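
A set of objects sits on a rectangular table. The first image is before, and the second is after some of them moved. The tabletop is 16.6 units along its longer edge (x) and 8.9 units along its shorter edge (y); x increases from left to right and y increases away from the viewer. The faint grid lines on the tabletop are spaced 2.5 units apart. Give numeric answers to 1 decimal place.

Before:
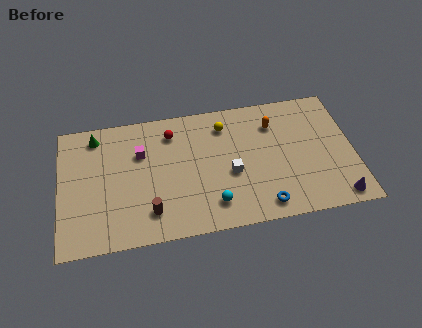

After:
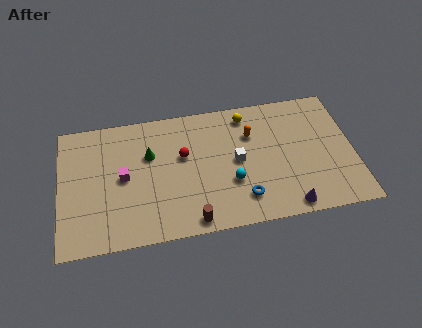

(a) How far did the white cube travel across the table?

0.9

From (9.6, 3.7) to (10.0, 4.5), the white cube covered √(0.4² + 0.8²) ≈ 0.9 units.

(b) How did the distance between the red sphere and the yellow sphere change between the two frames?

+1.3

Before: roughly 3.0 units apart; after: 4.3. That's 1.3 units further apart.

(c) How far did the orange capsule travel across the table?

1.4

The orange capsule was near (12.2, 6.7) before and (10.9, 6.2) after, so it travelled √(1.3² + 0.5²) ≈ 1.4 units.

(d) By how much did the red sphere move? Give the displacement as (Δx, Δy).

(0.6, -1.7)

The red sphere started near (6.4, 7.1) and ended near (7.0, 5.4).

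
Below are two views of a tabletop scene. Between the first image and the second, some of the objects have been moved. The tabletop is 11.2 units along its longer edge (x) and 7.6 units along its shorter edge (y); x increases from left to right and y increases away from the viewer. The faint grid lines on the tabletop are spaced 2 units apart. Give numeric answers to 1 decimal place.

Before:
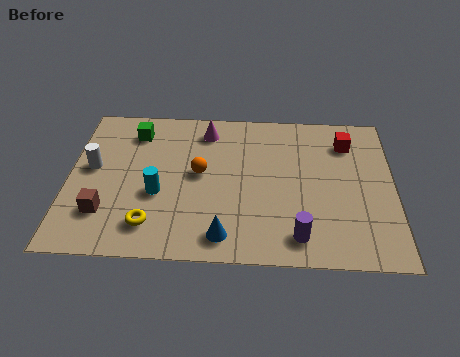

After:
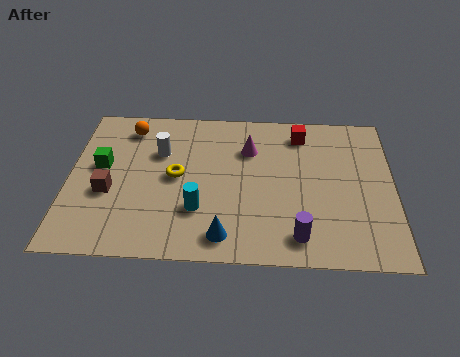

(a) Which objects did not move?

the purple cylinder and the blue cone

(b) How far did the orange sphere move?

3.3

The orange sphere moved from about (4.5, 4.1) to (2.0, 6.3), a distance of √(2.5² + 2.2²) ≈ 3.3.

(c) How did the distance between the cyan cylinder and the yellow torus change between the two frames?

+0.3

The distance was about 1.5 in the first image and 1.8 in the second, so they moved 0.3 units further apart.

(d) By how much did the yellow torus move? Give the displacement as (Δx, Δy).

(0.8, 2.4)

The yellow torus started near (2.9, 1.5) and ended near (3.7, 3.9).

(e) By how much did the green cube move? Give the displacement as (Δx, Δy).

(-1.1, -1.8)

The green cube was at about (2.2, 6.1) and moved to about (1.1, 4.3).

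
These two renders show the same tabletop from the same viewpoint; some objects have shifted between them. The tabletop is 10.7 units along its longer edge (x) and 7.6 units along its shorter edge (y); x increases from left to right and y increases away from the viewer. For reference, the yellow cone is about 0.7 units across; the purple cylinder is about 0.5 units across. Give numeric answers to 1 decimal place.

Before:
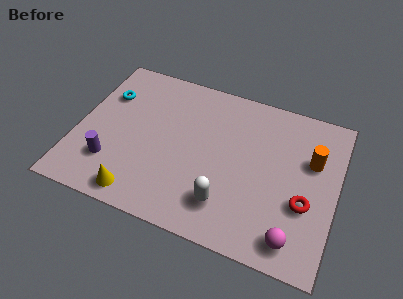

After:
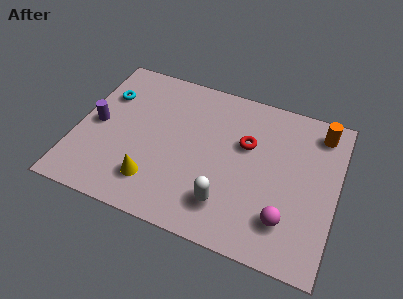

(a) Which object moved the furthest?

the red torus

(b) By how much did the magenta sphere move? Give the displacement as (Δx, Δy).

(-0.4, 0.7)

From the two frames, the magenta sphere sits at roughly (9.2, 1.1) before and (8.8, 1.8) after.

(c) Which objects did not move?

the cyan torus and the white capsule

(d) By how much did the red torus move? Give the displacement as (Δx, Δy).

(-2.6, 2.0)

From the two frames, the red torus sits at roughly (9.5, 2.8) before and (6.9, 4.8) after.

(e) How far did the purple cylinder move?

1.9

The purple cylinder was near (1.6, 2.0) before and (0.8, 3.7) after, so it travelled √(0.8² + 1.7²) ≈ 1.9 units.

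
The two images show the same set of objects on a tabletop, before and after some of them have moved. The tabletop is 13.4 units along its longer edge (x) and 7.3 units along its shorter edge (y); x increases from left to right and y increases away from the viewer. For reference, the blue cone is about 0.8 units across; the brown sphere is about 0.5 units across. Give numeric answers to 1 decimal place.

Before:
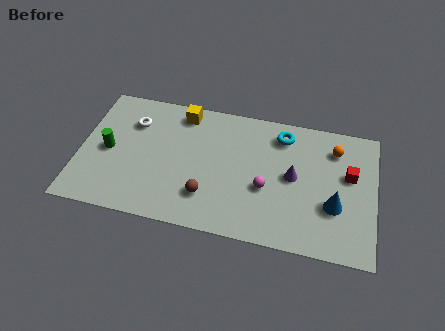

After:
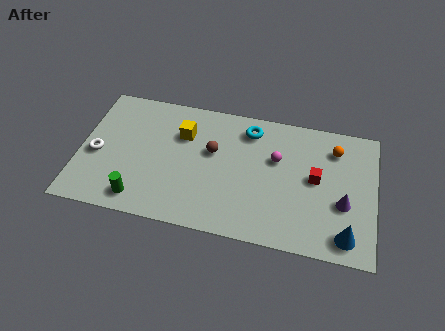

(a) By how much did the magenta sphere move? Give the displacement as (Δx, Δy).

(0.4, 1.7)

The magenta sphere was at about (8.5, 2.9) and moved to about (8.9, 4.6).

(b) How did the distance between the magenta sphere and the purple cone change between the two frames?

+2.1

The distance was about 1.5 in the first image and 3.6 in the second, so they moved 2.1 units further apart.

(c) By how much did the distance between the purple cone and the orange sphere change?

+0.3

They were about 2.6 units apart before and 2.9 after — 0.3 units further apart.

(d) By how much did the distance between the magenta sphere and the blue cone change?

+1.7

They were about 3.1 units apart before and 4.8 after — 1.7 units further apart.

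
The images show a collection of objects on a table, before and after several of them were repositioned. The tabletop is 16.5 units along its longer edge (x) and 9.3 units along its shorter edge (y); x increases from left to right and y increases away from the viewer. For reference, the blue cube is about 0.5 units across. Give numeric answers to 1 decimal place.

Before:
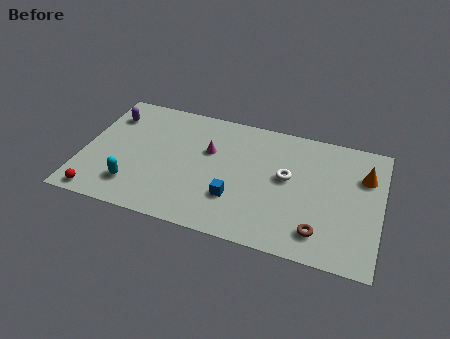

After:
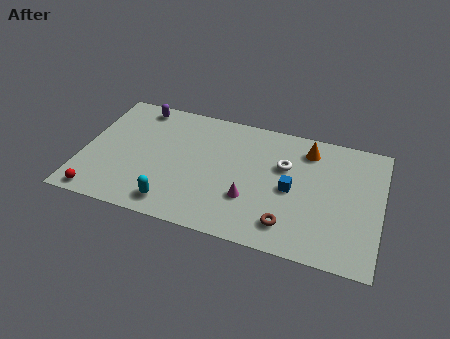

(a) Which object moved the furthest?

the magenta cone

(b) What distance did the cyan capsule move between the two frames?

2.4

From (3.0, 2.1) to (5.3, 1.4), the cyan capsule covered √(2.3² + 0.7²) ≈ 2.4 units.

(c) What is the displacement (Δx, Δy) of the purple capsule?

(1.5, 1.1)

The purple capsule was at about (1.2, 7.1) and moved to about (2.7, 8.2).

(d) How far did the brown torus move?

1.7

The brown torus moved from about (13.3, 1.8) to (11.6, 1.8), a distance of √(1.7² + 0.0²) ≈ 1.7.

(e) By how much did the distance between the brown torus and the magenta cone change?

-5.1

The distance was about 7.6 in the first image and 2.5 in the second, so they moved 5.1 units closer together.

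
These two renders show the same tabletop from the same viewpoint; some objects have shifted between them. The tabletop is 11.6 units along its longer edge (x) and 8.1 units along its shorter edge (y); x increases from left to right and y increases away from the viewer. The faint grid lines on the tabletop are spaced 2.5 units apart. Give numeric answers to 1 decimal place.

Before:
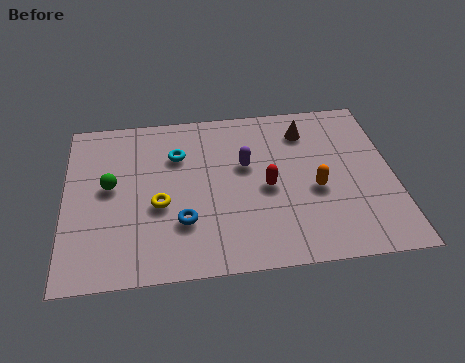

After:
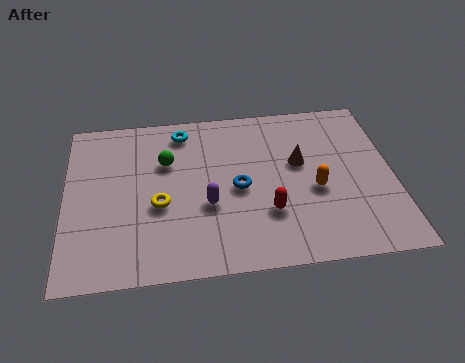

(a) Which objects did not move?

the orange capsule and the yellow torus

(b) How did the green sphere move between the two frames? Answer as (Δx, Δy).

(2.0, 1.0)

The green sphere was at about (1.6, 4.4) and moved to about (3.6, 5.4).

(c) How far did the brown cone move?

1.6

The brown cone moved from about (8.6, 6.4) to (8.3, 4.8), a distance of √(0.3² + 1.6²) ≈ 1.6.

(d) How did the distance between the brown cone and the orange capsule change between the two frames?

-1.5

They were about 3.0 units apart before and 1.5 after — 1.5 units closer together.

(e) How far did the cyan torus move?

1.2

From (4.0, 5.7) to (4.2, 6.9), the cyan torus covered √(0.2² + 1.2²) ≈ 1.2 units.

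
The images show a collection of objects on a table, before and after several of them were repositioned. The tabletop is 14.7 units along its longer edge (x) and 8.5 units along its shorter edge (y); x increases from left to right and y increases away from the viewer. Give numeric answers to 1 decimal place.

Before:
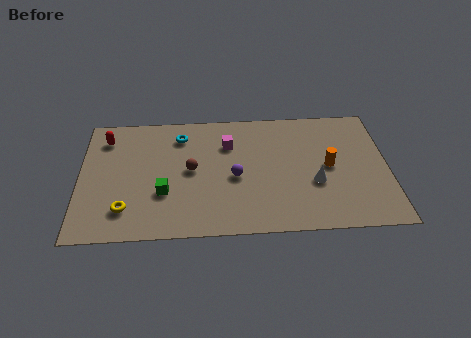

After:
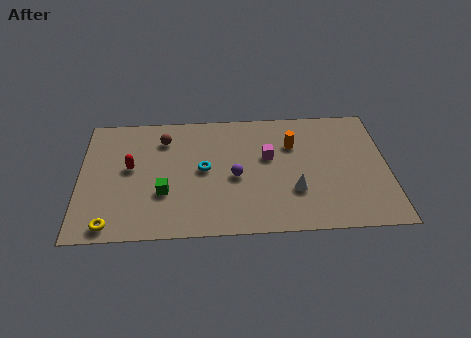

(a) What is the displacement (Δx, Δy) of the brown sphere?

(-1.3, 2.2)

From the two frames, the brown sphere sits at roughly (5.3, 4.4) before and (4.0, 6.6) after.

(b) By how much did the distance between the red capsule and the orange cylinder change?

-3.1

Before: roughly 11.0 units apart; after: 7.9. That's 3.1 units closer together.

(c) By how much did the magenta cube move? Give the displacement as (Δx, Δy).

(1.9, -1.0)

The magenta cube started near (7.1, 6.1) and ended near (9.0, 5.1).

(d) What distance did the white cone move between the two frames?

1.1

The white cone was near (11.2, 3.2) before and (10.2, 2.7) after, so it travelled √(1.0² + 0.5²) ≈ 1.1 units.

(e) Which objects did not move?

the green cube and the purple sphere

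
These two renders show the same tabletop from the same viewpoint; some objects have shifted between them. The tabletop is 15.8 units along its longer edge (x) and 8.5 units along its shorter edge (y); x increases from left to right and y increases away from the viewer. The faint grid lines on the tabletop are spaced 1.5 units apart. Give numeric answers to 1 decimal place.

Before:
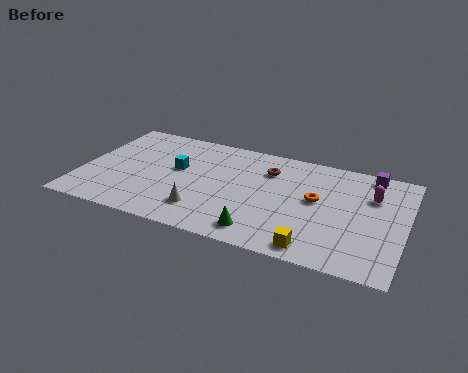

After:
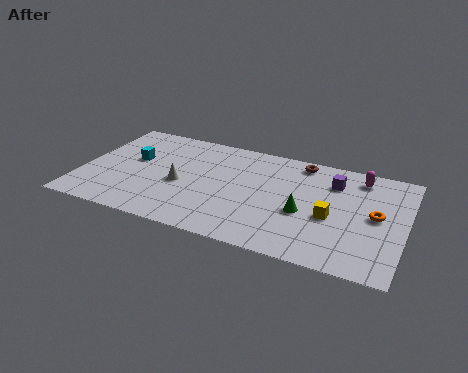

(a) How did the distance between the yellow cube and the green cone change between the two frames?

-1.3

They were about 2.6 units apart before and 1.3 after — 1.3 units closer together.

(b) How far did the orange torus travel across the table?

2.9

From (11.5, 4.7) to (14.4, 4.4), the orange torus covered √(2.9² + 0.3²) ≈ 2.9 units.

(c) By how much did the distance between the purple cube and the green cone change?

-4.8

They were about 7.9 units apart before and 3.1 after — 4.8 units closer together.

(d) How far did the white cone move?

2.1

The white cone moved from about (6.2, 2.0) to (4.9, 3.7), a distance of √(1.3² + 1.7²) ≈ 2.1.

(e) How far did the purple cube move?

2.1

The purple cube was near (13.9, 7.6) before and (12.2, 6.4) after, so it travelled √(1.7² + 1.2²) ≈ 2.1 units.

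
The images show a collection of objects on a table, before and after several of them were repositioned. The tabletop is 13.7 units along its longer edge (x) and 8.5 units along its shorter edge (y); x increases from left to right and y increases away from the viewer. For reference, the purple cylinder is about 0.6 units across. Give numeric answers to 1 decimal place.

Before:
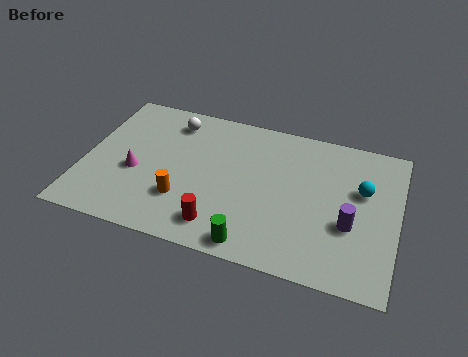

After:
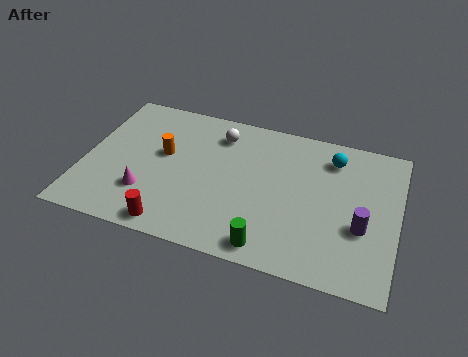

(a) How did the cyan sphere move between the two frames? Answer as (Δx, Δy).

(-1.4, 1.5)

From the two frames, the cyan sphere sits at roughly (12.1, 5.3) before and (10.7, 6.8) after.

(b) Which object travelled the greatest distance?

the orange cylinder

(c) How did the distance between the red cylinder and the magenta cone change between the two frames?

-2.4

The distance was about 4.4 in the first image and 2.0 in the second, so they moved 2.4 units closer together.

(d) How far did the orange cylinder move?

2.6

The orange cylinder was near (4.5, 2.5) before and (3.4, 4.9) after, so it travelled √(1.1² + 2.4²) ≈ 2.6 units.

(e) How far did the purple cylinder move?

0.5

From (11.7, 3.2) to (12.2, 3.2), the purple cylinder covered √(0.5² + 0.0²) ≈ 0.5 units.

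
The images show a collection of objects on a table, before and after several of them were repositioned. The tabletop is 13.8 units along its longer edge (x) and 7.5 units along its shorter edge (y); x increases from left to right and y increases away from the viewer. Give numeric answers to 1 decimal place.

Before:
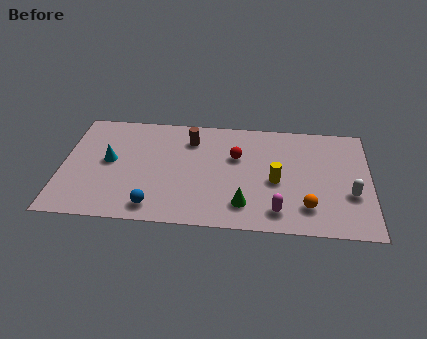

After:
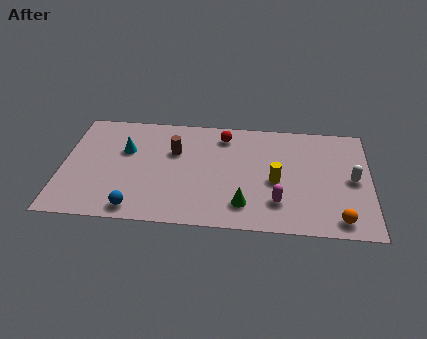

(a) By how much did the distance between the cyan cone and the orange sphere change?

+1.1

Before: roughly 9.2 units apart; after: 10.3. That's 1.1 units further apart.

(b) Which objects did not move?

the yellow cylinder and the green cone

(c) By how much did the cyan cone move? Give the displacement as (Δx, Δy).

(0.7, 0.8)

The cyan cone started near (2.1, 4.0) and ended near (2.8, 4.8).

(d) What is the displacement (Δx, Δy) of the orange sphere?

(1.4, -0.7)

From the two frames, the orange sphere sits at roughly (11.0, 1.7) before and (12.4, 1.0) after.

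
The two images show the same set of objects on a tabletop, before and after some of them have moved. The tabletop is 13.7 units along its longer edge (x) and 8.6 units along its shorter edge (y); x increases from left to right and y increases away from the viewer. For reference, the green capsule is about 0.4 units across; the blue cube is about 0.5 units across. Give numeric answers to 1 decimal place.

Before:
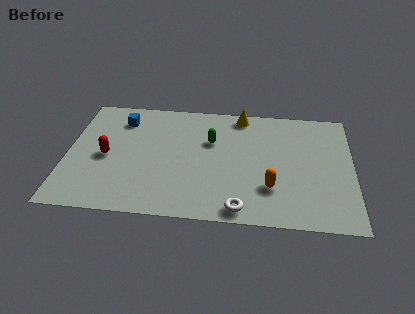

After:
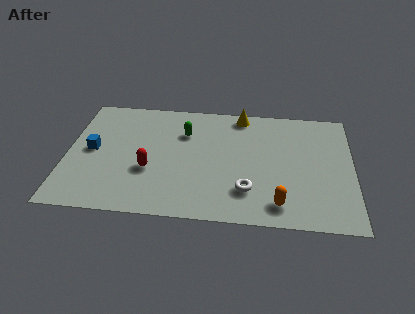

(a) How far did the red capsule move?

2.2

The red capsule was near (1.9, 4.0) before and (4.0, 3.2) after, so it travelled √(2.1² + 0.8²) ≈ 2.2 units.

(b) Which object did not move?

the yellow cone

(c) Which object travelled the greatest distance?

the blue cube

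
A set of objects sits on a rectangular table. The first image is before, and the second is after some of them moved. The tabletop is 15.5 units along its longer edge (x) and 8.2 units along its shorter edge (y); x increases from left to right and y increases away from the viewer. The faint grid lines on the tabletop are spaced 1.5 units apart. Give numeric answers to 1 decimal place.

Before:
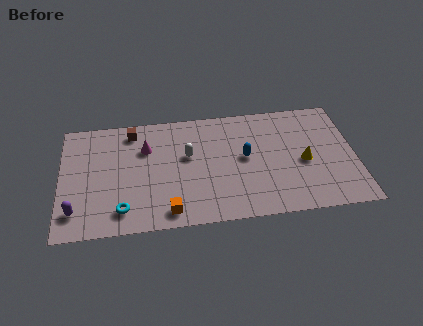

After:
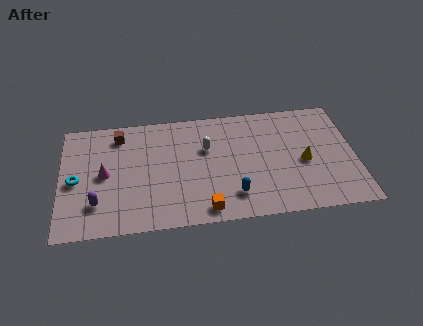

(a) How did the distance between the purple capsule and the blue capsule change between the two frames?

-2.2

The distance was about 9.3 in the first image and 7.1 in the second, so they moved 2.2 units closer together.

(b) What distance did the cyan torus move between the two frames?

3.3

The cyan torus was near (3.2, 1.5) before and (0.8, 3.8) after, so it travelled √(2.4² + 2.3²) ≈ 3.3 units.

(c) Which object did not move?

the yellow cone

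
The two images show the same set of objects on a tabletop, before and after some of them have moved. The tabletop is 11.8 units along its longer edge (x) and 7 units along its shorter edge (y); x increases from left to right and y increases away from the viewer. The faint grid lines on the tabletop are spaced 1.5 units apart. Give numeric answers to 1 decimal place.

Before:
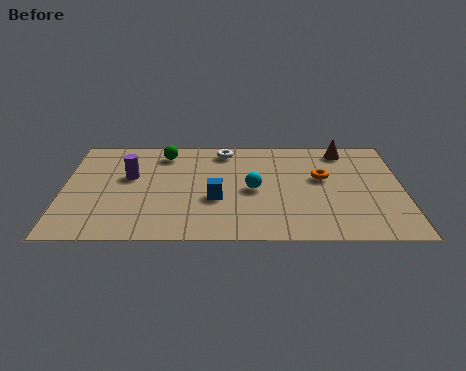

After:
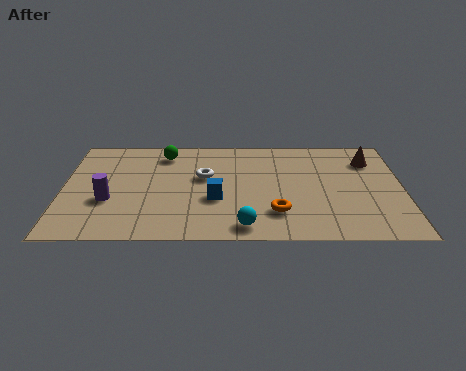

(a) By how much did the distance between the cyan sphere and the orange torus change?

-1.1

Before: roughly 2.5 units apart; after: 1.4. That's 1.1 units closer together.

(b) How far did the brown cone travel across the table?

1.1

The brown cone was near (9.8, 6.0) before and (10.7, 5.3) after, so it travelled √(0.9² + 0.7²) ≈ 1.1 units.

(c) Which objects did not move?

the blue cube and the green sphere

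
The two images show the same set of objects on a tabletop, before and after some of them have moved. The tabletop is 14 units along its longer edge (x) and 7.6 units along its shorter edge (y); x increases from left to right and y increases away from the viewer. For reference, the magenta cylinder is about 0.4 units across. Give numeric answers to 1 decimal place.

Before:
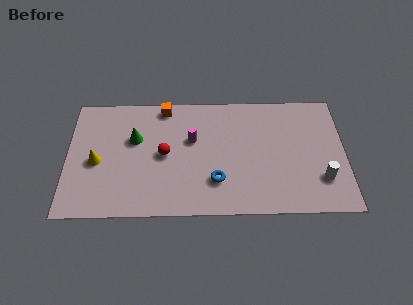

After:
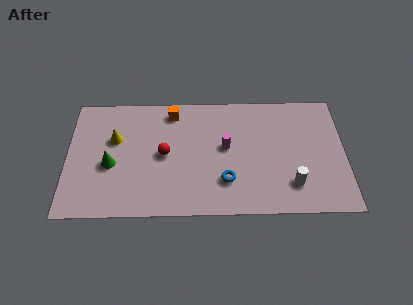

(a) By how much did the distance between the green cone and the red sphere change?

+1.0

They were about 1.8 units apart before and 2.8 after — 1.0 units further apart.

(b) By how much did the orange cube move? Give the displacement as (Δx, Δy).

(0.4, -0.3)

From the two frames, the orange cube sits at roughly (4.9, 6.8) before and (5.3, 6.5) after.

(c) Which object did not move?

the red sphere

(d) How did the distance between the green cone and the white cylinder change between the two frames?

-0.6

They were about 9.8 units apart before and 9.2 after — 0.6 units closer together.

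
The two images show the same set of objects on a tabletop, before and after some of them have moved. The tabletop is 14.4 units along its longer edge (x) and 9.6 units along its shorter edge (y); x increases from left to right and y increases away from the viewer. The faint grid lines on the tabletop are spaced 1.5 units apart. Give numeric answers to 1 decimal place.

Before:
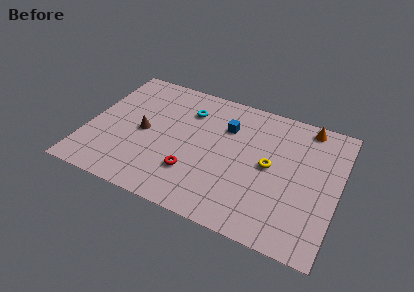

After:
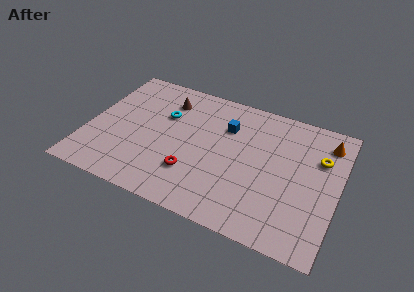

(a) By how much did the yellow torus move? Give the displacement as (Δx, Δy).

(2.7, 1.6)

From the two frames, the yellow torus sits at roughly (10.5, 4.9) before and (13.2, 6.5) after.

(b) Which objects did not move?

the blue cube and the red torus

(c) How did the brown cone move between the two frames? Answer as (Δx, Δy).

(1.0, 2.9)

The brown cone started near (3.2, 4.6) and ended near (4.2, 7.5).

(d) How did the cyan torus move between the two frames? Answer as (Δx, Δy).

(-1.3, -0.9)

The cyan torus was at about (5.5, 7.2) and moved to about (4.2, 6.3).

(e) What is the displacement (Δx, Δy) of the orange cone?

(1.2, -0.8)

The orange cone was at about (12.3, 8.6) and moved to about (13.5, 7.8).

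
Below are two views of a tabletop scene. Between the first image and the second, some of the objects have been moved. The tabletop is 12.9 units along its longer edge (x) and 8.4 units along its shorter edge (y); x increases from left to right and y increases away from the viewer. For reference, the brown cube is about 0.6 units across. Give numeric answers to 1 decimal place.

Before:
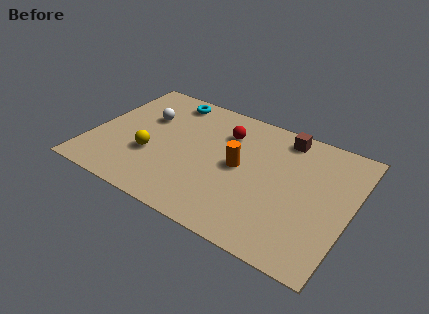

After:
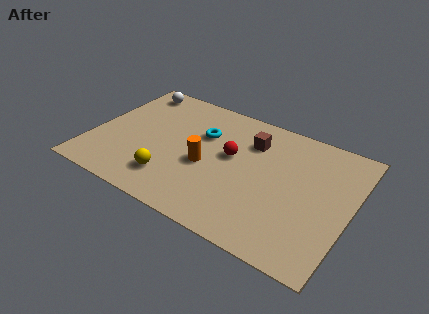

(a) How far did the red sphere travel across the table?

1.5

From (6.4, 6.2) to (6.9, 4.8), the red sphere covered √(0.5² + 1.4²) ≈ 1.5 units.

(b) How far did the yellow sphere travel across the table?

1.6

The yellow sphere was near (3.1, 3.0) before and (4.3, 1.9) after, so it travelled √(1.2² + 1.1²) ≈ 1.6 units.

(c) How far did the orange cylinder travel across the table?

1.7

The orange cylinder was near (7.4, 4.3) before and (5.8, 3.6) after, so it travelled √(1.6² + 0.7²) ≈ 1.7 units.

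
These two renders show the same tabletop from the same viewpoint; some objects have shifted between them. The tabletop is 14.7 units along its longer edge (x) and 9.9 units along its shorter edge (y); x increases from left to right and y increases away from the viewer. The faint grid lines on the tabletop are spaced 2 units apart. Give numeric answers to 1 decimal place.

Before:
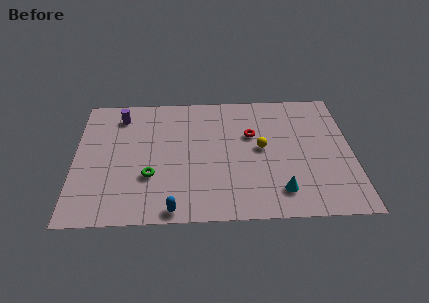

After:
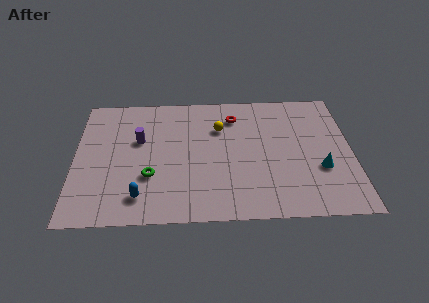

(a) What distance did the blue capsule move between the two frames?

2.0

From (5.2, 0.8) to (3.5, 1.8), the blue capsule covered √(1.7² + 1.0²) ≈ 2.0 units.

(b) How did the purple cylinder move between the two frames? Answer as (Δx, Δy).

(1.0, -2.0)

The purple cylinder started near (2.4, 8.1) and ended near (3.4, 6.1).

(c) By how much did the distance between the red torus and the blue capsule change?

+0.9

Before: roughly 6.9 units apart; after: 7.8. That's 0.9 units further apart.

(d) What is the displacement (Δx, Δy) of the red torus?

(-0.9, 1.5)

From the two frames, the red torus sits at roughly (9.4, 6.3) before and (8.5, 7.8) after.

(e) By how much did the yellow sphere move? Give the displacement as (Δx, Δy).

(-2.2, 1.7)

The yellow sphere started near (9.9, 5.2) and ended near (7.7, 6.9).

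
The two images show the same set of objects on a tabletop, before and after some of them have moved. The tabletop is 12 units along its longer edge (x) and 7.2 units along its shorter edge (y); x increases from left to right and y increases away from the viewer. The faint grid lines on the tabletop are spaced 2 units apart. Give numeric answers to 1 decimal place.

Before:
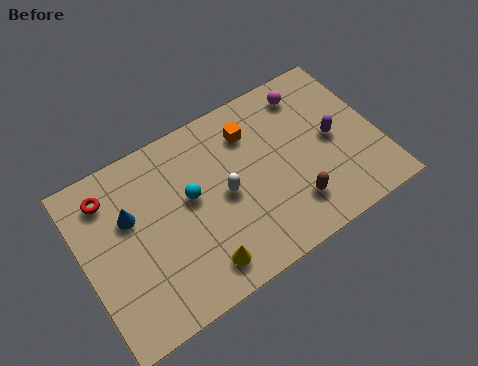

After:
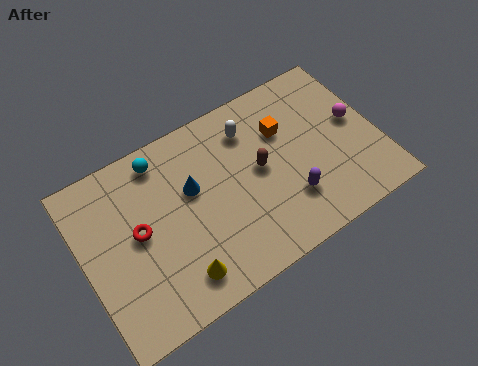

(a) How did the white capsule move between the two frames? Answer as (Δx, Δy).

(1.4, 2.1)

The white capsule started near (5.7, 3.5) and ended near (7.1, 5.6).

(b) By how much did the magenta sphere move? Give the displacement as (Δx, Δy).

(1.6, -2.1)

The magenta sphere started near (9.6, 6.0) and ended near (11.2, 3.9).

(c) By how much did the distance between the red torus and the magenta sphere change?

+0.7

The distance was about 8.3 in the first image and 9.0 in the second, so they moved 0.7 units further apart.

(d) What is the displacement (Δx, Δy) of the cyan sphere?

(-0.9, 2.1)

The cyan sphere started near (4.4, 4.1) and ended near (3.5, 6.2).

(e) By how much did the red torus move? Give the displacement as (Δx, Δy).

(0.9, -2.0)

From the two frames, the red torus sits at roughly (1.3, 5.8) before and (2.2, 3.8) after.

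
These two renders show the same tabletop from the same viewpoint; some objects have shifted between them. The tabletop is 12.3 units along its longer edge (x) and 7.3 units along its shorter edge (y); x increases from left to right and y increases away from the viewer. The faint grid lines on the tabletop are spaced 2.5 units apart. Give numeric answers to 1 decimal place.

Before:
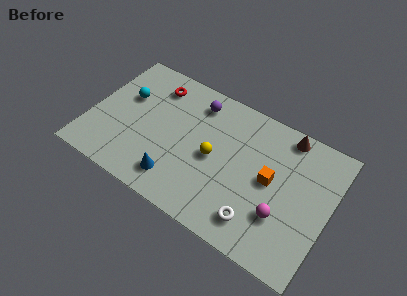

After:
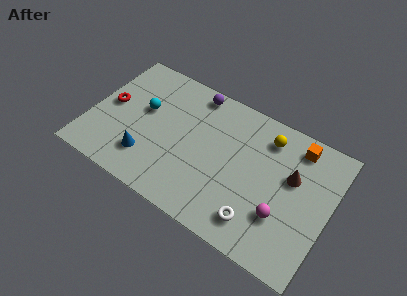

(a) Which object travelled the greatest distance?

the yellow sphere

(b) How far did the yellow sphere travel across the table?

3.4

From (6.4, 3.5) to (8.8, 5.9), the yellow sphere covered √(2.4² + 2.4²) ≈ 3.4 units.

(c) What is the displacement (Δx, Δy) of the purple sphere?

(-0.2, 0.5)

The purple sphere was at about (5.1, 6.0) and moved to about (4.9, 6.5).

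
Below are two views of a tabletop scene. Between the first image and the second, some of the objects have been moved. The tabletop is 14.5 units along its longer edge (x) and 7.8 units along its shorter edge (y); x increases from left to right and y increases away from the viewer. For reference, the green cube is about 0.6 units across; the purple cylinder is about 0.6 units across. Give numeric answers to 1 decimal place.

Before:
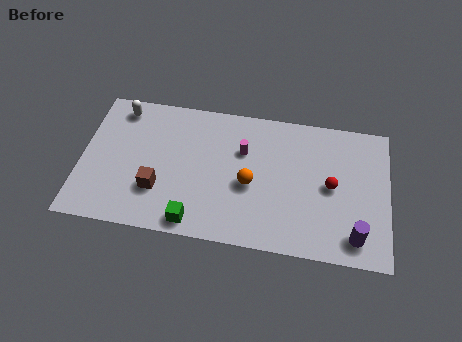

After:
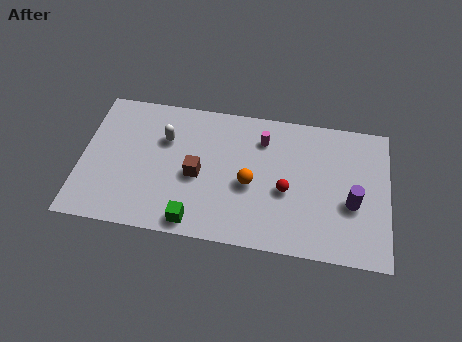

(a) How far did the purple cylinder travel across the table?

1.8

The purple cylinder moved from about (13.0, 1.3) to (12.8, 3.1), a distance of √(0.2² + 1.8²) ≈ 1.8.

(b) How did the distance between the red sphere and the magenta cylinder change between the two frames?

-1.4

They were about 4.4 units apart before and 3.0 after — 1.4 units closer together.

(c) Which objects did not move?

the orange sphere and the green cube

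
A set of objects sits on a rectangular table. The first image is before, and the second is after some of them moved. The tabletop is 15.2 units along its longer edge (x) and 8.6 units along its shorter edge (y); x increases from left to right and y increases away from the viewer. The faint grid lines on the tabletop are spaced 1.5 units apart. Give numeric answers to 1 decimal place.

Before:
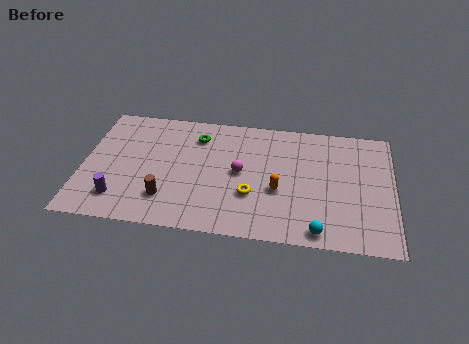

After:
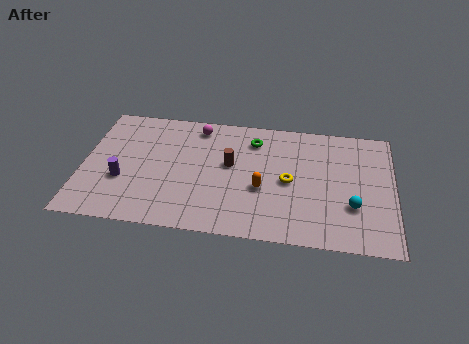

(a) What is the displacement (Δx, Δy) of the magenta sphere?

(-2.2, 3.0)

The magenta sphere was at about (7.7, 4.4) and moved to about (5.5, 7.4).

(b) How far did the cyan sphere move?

2.5

From (11.6, 0.9) to (13.2, 2.8), the cyan sphere covered √(1.6² + 1.9²) ≈ 2.5 units.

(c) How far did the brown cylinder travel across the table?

4.1

The brown cylinder was near (4.2, 2.1) before and (7.2, 4.9) after, so it travelled √(3.0² + 2.8²) ≈ 4.1 units.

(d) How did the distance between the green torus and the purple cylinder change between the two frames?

+1.2

Before: roughly 6.1 units apart; after: 7.3. That's 1.2 units further apart.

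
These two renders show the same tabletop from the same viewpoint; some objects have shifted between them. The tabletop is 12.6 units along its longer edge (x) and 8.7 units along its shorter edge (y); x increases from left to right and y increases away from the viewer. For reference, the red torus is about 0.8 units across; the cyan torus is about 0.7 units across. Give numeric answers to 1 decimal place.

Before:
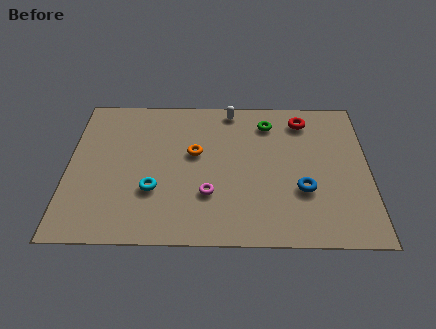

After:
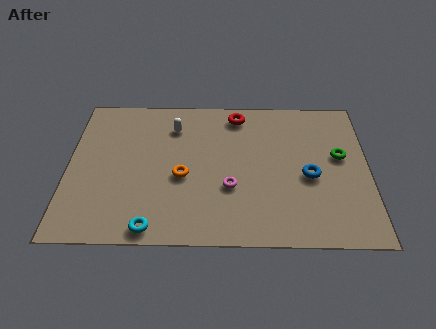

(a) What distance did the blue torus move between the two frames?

0.9

The blue torus moved from about (9.8, 3.0) to (10.1, 3.8), a distance of √(0.3² + 0.8²) ≈ 0.9.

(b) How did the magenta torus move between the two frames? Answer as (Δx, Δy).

(0.9, 0.4)

From the two frames, the magenta torus sits at roughly (5.9, 2.7) before and (6.8, 3.1) after.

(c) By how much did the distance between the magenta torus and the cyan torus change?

+1.6

The distance was about 2.3 in the first image and 3.9 in the second, so they moved 1.6 units further apart.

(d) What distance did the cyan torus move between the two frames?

2.1

The cyan torus moved from about (3.6, 2.9) to (3.6, 0.8), a distance of √(0.0² + 2.1²) ≈ 2.1.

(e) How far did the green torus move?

3.6

The green torus was near (8.4, 7.0) before and (11.4, 5.0) after, so it travelled √(3.0² + 2.0²) ≈ 3.6 units.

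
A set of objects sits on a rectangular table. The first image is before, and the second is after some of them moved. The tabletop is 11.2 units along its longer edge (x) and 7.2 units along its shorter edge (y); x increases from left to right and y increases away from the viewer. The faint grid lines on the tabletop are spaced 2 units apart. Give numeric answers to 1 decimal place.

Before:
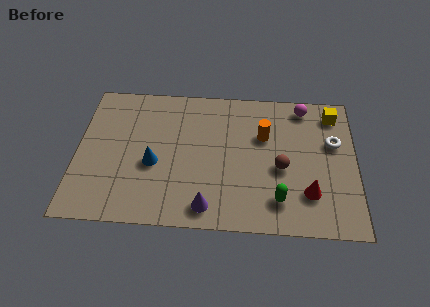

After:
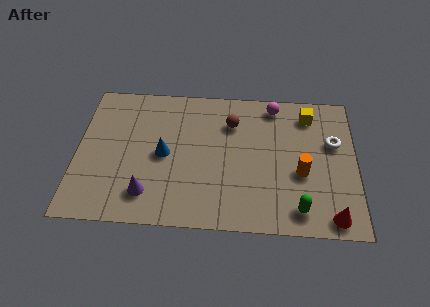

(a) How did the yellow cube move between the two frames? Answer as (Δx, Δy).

(-1.0, -0.1)

From the two frames, the yellow cube sits at roughly (10.3, 6.0) before and (9.3, 5.9) after.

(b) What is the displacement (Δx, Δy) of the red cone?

(0.9, -1.1)

The red cone was at about (9.3, 1.9) and moved to about (10.2, 0.8).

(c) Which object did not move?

the white torus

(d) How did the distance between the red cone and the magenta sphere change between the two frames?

+1.6

The distance was about 4.4 in the first image and 6.0 in the second, so they moved 1.6 units further apart.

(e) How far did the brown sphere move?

3.0

From (8.2, 3.1) to (6.2, 5.3), the brown sphere covered √(2.0² + 2.2²) ≈ 3.0 units.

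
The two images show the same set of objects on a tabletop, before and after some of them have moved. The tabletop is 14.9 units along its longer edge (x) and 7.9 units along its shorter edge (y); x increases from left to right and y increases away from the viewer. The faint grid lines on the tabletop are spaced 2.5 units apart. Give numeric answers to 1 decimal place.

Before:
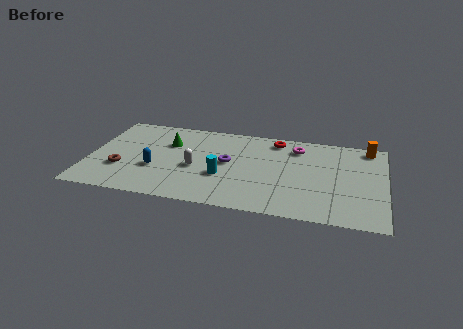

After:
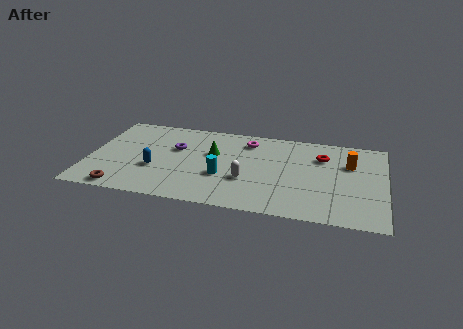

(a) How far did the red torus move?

2.6

The red torus moved from about (9.3, 6.8) to (11.7, 5.7), a distance of √(2.4² + 1.1²) ≈ 2.6.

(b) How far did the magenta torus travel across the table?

2.5

The magenta torus was near (10.4, 6.3) before and (7.9, 6.4) after, so it travelled √(2.5² + 0.1²) ≈ 2.5 units.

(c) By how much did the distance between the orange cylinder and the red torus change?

-3.2

Before: roughly 4.7 units apart; after: 1.5. That's 3.2 units closer together.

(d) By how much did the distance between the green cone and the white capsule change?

+0.3

The distance was about 2.5 in the first image and 2.8 in the second, so they moved 0.3 units further apart.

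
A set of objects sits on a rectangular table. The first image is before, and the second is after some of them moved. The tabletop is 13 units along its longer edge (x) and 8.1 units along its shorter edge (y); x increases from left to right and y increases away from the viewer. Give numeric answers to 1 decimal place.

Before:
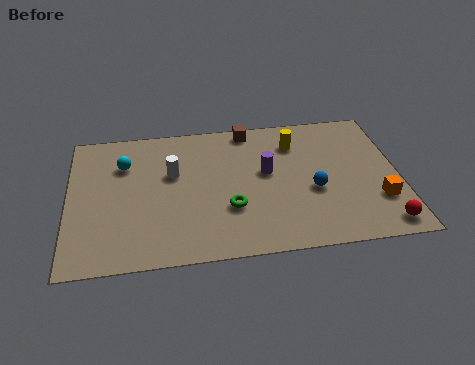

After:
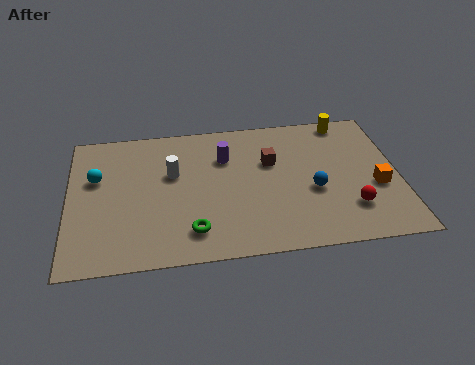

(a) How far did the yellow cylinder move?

2.4

The yellow cylinder moved from about (9.0, 6.2) to (11.1, 7.3), a distance of √(2.1² + 1.1²) ≈ 2.4.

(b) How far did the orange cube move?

0.8

The orange cube moved from about (12.1, 2.4) to (12.1, 3.2), a distance of √(0.0² + 0.8²) ≈ 0.8.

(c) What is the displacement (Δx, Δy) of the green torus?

(-1.5, -1.1)

The green torus was at about (6.3, 2.7) and moved to about (4.8, 1.6).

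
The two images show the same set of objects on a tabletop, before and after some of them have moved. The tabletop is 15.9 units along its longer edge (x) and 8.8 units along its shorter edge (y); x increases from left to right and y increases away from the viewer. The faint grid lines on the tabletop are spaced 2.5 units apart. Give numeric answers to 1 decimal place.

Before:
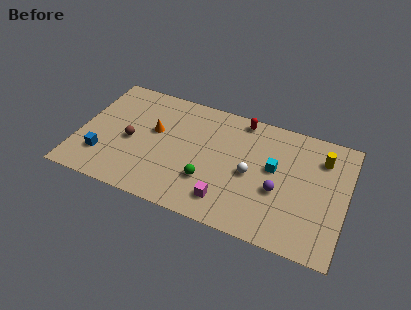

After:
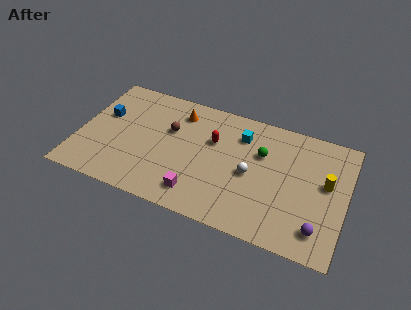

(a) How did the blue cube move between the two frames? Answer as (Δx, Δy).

(-0.3, 3.1)

The blue cube was at about (1.6, 2.3) and moved to about (1.3, 5.4).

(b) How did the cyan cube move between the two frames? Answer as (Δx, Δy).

(-2.1, 1.7)

The cyan cube was at about (11.6, 5.0) and moved to about (9.5, 6.7).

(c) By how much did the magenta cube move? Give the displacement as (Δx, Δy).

(-1.7, -0.1)

The magenta cube was at about (9.1, 1.7) and moved to about (7.4, 1.6).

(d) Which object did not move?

the white sphere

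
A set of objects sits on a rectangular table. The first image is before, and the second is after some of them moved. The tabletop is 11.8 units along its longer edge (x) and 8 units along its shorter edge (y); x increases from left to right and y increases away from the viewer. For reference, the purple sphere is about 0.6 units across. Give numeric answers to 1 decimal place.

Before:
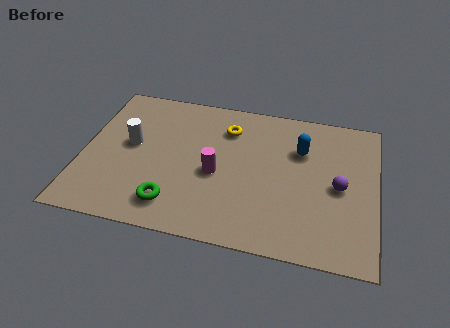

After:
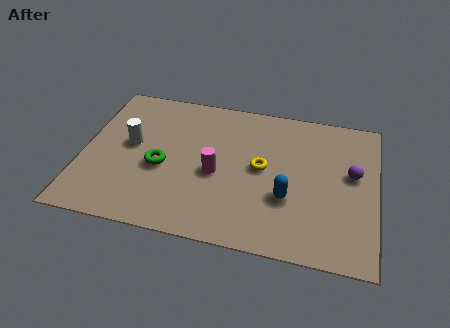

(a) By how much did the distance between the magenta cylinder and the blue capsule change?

-0.9

The distance was about 3.9 in the first image and 3.0 in the second, so they moved 0.9 units closer together.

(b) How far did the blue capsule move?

2.7

The blue capsule moved from about (8.7, 5.5) to (8.3, 2.8), a distance of √(0.4² + 2.7²) ≈ 2.7.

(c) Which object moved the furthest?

the blue capsule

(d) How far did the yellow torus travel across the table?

2.4

The yellow torus was near (5.7, 6.1) before and (7.2, 4.2) after, so it travelled √(1.5² + 1.9²) ≈ 2.4 units.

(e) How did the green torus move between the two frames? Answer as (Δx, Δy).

(-0.6, 1.9)

From the two frames, the green torus sits at roughly (3.8, 1.5) before and (3.2, 3.4) after.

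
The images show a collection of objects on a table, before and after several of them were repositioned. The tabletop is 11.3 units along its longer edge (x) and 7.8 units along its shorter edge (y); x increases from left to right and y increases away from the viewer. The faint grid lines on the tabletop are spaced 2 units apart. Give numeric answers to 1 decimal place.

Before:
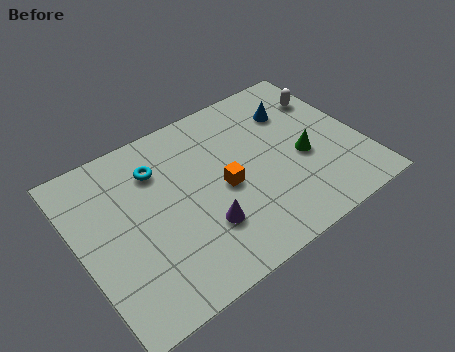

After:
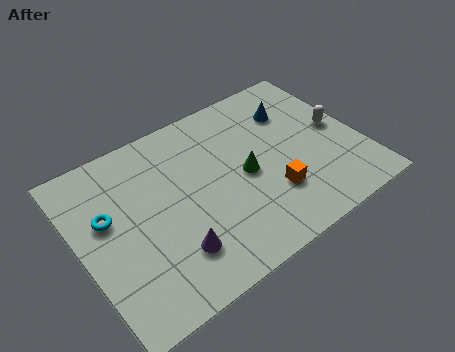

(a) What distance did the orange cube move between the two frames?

2.1

The orange cube moved from about (5.7, 3.6) to (7.4, 2.3), a distance of √(1.7² + 1.3²) ≈ 2.1.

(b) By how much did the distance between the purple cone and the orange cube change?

+2.4

The distance was about 1.7 in the first image and 4.1 in the second, so they moved 2.4 units further apart.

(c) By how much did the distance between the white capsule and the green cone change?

+1.1

They were about 2.8 units apart before and 3.9 after — 1.1 units further apart.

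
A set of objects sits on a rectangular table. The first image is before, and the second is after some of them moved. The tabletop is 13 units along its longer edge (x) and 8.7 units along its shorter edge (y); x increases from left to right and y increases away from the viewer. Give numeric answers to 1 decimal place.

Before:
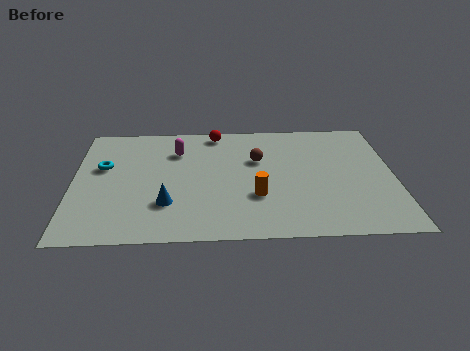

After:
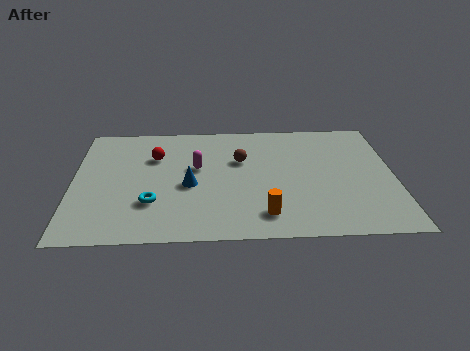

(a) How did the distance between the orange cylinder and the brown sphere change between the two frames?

+1.4

They were about 2.7 units apart before and 4.1 after — 1.4 units further apart.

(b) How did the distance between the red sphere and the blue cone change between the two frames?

-3.1

Before: roughly 5.7 units apart; after: 2.6. That's 3.1 units closer together.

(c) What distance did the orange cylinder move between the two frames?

1.3

The orange cylinder was near (7.4, 2.9) before and (7.7, 1.6) after, so it travelled √(0.3² + 1.3²) ≈ 1.3 units.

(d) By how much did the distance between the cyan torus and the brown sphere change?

-1.6

Before: roughly 6.3 units apart; after: 4.7. That's 1.6 units closer together.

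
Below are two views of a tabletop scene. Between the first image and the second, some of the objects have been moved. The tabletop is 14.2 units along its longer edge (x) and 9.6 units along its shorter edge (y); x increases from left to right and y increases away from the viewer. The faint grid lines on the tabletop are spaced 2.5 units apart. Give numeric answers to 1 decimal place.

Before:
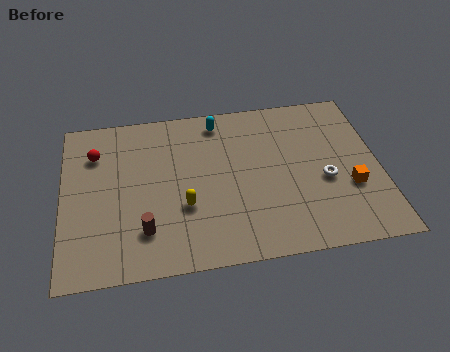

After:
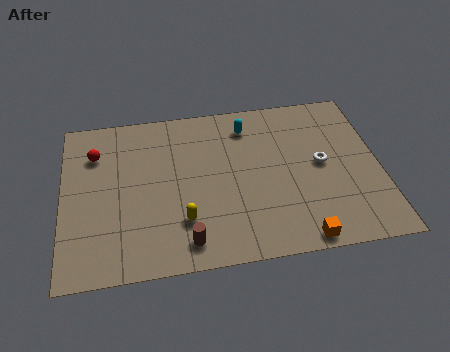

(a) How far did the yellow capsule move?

0.8

The yellow capsule moved from about (5.4, 3.4) to (5.3, 2.6), a distance of √(0.1² + 0.8²) ≈ 0.8.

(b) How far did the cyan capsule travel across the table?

1.4

The cyan capsule was near (7.1, 8.3) before and (8.4, 7.8) after, so it travelled √(1.3² + 0.5²) ≈ 1.4 units.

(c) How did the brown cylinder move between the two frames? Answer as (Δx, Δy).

(1.8, -0.9)

The brown cylinder started near (3.6, 2.3) and ended near (5.4, 1.4).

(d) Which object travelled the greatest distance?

the orange cube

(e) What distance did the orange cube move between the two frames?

3.5

The orange cube was near (12.8, 3.4) before and (10.4, 0.8) after, so it travelled √(2.4² + 2.6²) ≈ 3.5 units.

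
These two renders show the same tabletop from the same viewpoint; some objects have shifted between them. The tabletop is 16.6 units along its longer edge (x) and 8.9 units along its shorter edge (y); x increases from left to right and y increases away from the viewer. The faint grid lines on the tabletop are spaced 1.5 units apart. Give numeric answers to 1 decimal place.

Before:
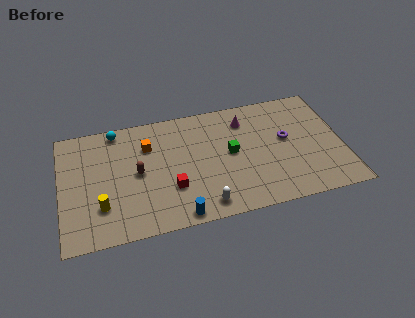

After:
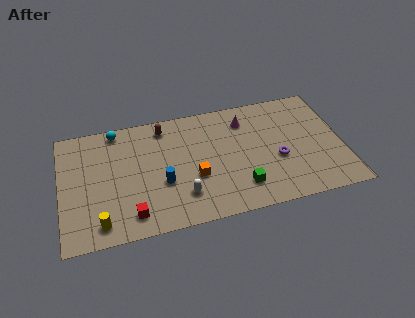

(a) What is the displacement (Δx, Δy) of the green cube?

(0.4, -2.7)

From the two frames, the green cube sits at roughly (10.0, 4.7) before and (10.4, 2.0) after.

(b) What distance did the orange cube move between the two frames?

4.0

The orange cube moved from about (5.2, 6.4) to (7.8, 3.4), a distance of √(2.6² + 3.0²) ≈ 4.0.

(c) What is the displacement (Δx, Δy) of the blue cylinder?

(-0.8, 2.6)

The blue cylinder was at about (6.7, 0.8) and moved to about (5.9, 3.4).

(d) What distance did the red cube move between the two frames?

2.8

The red cube moved from about (6.4, 2.9) to (4.0, 1.5), a distance of √(2.4² + 1.4²) ≈ 2.8.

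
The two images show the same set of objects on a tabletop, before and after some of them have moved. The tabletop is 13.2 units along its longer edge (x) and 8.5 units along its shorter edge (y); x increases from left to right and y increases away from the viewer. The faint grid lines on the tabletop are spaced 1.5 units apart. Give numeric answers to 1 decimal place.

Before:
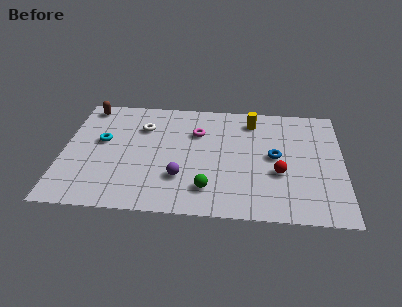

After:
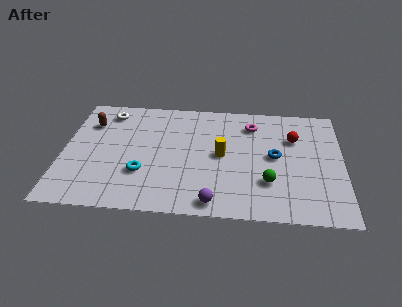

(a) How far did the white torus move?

2.0

The white torus was near (3.7, 6.1) before and (2.0, 7.1) after, so it travelled √(1.7² + 1.0²) ≈ 2.0 units.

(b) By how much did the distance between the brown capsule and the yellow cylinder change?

-1.3

They were about 7.9 units apart before and 6.6 after — 1.3 units closer together.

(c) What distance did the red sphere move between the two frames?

2.7

The red sphere moved from about (10.2, 3.2) to (10.9, 5.8), a distance of √(0.7² + 2.6²) ≈ 2.7.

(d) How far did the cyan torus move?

3.0

The cyan torus moved from about (1.8, 4.9) to (3.8, 2.7), a distance of √(2.0² + 2.2²) ≈ 3.0.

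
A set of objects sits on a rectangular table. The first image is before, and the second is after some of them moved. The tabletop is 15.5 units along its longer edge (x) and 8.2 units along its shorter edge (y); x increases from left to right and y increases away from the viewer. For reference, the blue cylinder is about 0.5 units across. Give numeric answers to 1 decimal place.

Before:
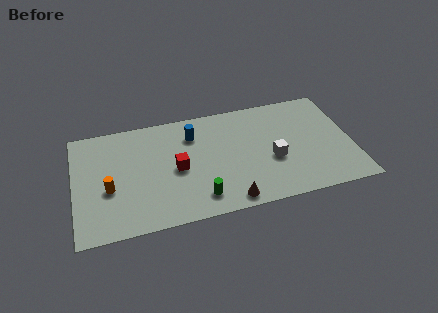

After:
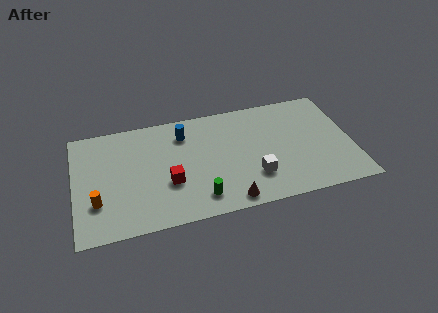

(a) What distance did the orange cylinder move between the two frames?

1.1

The orange cylinder moved from about (1.9, 3.3) to (1.2, 2.5), a distance of √(0.7² + 0.8²) ≈ 1.1.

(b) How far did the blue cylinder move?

0.5

The blue cylinder moved from about (6.7, 6.2) to (6.2, 6.4), a distance of √(0.5² + 0.2²) ≈ 0.5.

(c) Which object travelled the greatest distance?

the white cube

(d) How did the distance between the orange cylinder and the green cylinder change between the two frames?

+0.5

The distance was about 5.2 in the first image and 5.7 in the second, so they moved 0.5 units further apart.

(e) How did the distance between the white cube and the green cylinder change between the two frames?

-1.4

They were about 4.6 units apart before and 3.2 after — 1.4 units closer together.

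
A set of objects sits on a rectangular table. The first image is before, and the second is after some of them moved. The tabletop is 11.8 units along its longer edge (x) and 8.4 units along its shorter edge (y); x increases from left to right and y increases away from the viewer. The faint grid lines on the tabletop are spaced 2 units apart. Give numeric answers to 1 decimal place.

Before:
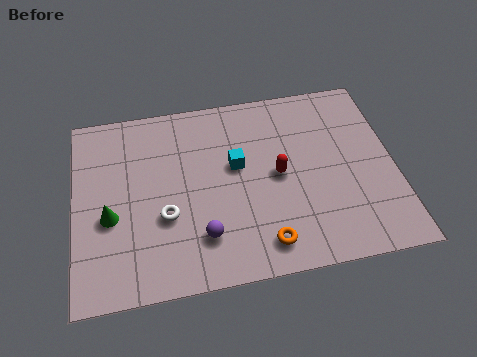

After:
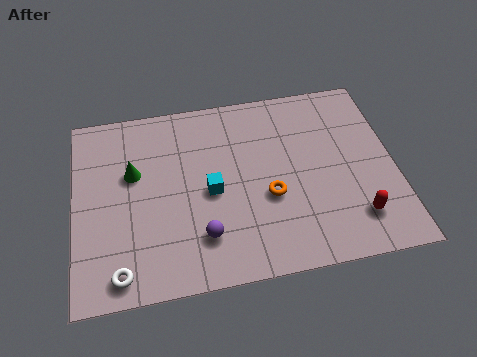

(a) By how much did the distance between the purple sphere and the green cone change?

+0.4

They were about 3.6 units apart before and 4.0 after — 0.4 units further apart.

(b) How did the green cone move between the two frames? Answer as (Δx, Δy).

(0.9, 1.8)

The green cone started near (1.3, 3.4) and ended near (2.2, 5.2).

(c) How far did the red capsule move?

3.6

From (7.5, 4.2) to (10.2, 1.8), the red capsule covered √(2.7² + 2.4²) ≈ 3.6 units.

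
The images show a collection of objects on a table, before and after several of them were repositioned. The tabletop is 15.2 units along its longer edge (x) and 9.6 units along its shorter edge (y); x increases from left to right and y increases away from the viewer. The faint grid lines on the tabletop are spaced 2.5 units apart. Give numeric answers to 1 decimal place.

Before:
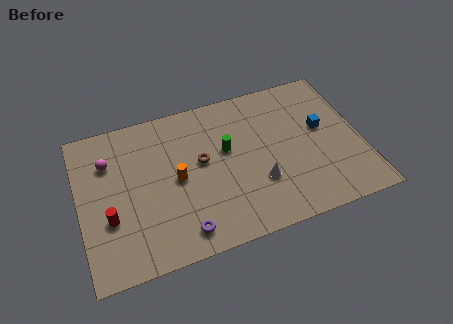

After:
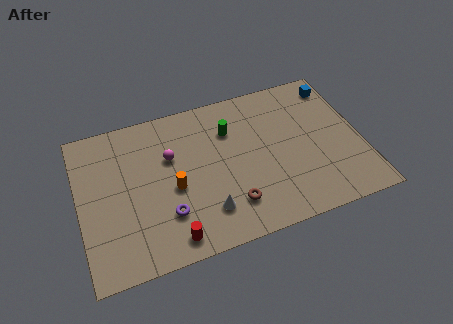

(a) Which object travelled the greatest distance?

the red cylinder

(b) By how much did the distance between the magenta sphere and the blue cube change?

-2.1

Before: roughly 11.6 units apart; after: 9.5. That's 2.1 units closer together.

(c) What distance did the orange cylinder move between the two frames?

0.5

From (5.2, 4.7) to (5.0, 4.2), the orange cylinder covered √(0.2² + 0.5²) ≈ 0.5 units.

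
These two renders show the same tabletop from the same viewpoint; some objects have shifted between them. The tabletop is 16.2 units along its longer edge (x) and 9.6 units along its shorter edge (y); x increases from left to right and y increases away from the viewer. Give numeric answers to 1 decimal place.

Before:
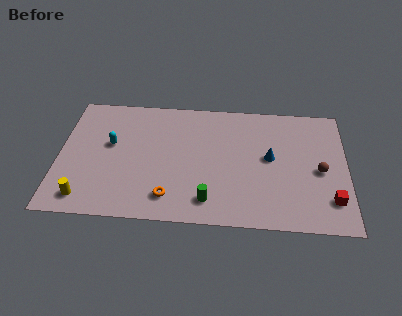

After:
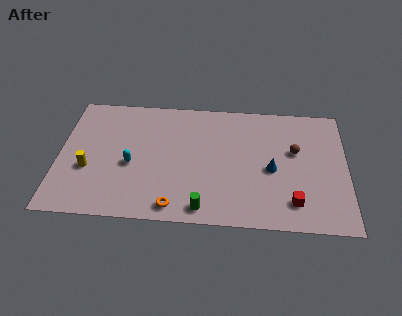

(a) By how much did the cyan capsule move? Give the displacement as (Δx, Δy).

(1.2, -1.5)

The cyan capsule was at about (2.9, 5.6) and moved to about (4.1, 4.1).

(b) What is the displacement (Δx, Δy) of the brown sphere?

(-1.4, 1.4)

The brown sphere was at about (14.7, 4.4) and moved to about (13.3, 5.8).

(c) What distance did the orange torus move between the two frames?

0.8

The orange torus moved from about (6.3, 1.8) to (6.6, 1.1), a distance of √(0.3² + 0.7²) ≈ 0.8.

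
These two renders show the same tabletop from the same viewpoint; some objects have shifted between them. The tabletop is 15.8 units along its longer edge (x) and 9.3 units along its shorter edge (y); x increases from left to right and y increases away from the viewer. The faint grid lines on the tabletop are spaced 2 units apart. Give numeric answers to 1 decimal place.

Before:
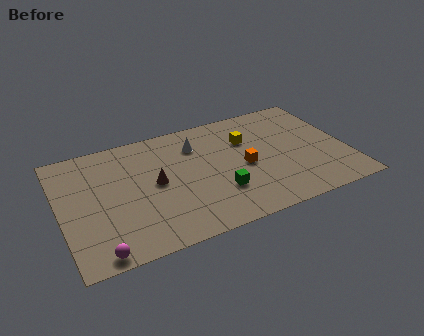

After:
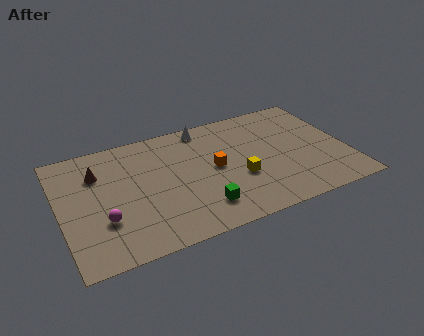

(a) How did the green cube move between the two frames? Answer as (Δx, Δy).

(-1.1, -0.8)

From the two frames, the green cube sits at roughly (8.5, 2.8) before and (7.4, 2.0) after.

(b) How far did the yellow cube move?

3.0

The yellow cube was near (10.5, 6.4) before and (9.7, 3.5) after, so it travelled √(0.8² + 2.9²) ≈ 3.0 units.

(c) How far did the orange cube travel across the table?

1.7

The orange cube was near (10.1, 4.3) before and (8.5, 4.8) after, so it travelled √(1.6² + 0.5²) ≈ 1.7 units.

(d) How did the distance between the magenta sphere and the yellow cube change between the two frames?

-2.9

They were about 10.4 units apart before and 7.5 after — 2.9 units closer together.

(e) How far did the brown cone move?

3.6

The brown cone moved from about (5.2, 4.8) to (2.2, 6.7), a distance of √(3.0² + 1.9²) ≈ 3.6.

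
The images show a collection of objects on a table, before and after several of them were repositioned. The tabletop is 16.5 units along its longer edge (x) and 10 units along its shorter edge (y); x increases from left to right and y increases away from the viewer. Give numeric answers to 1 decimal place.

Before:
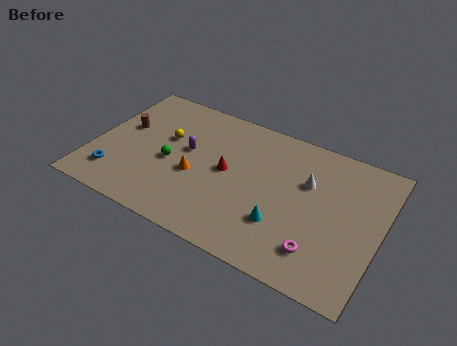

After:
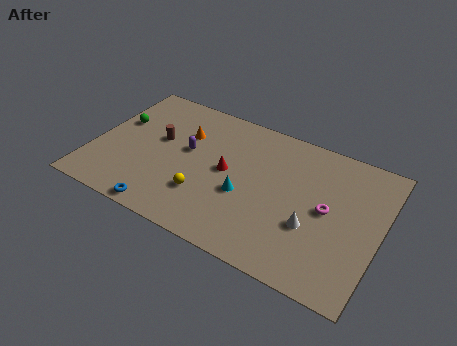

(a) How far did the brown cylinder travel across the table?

2.1

The brown cylinder moved from about (1.5, 5.9) to (3.6, 5.8), a distance of √(2.1² + 0.1²) ≈ 2.1.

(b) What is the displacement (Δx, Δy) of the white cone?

(0.6, -2.9)

From the two frames, the white cone sits at roughly (12.2, 6.5) before and (12.8, 3.6) after.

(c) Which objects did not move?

the purple capsule and the red cone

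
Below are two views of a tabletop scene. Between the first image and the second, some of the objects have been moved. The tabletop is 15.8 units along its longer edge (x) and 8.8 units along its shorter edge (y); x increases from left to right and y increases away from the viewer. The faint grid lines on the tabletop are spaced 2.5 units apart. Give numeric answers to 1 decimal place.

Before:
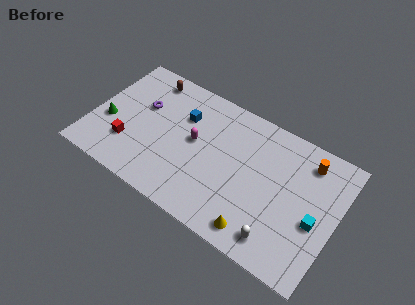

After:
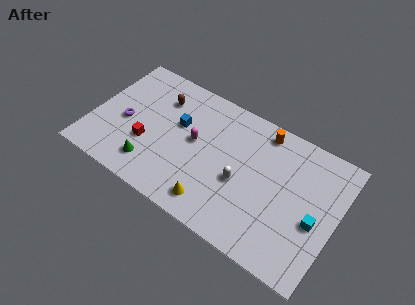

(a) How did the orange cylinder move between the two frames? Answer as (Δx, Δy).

(-3.0, 0.5)

The orange cylinder started near (13.6, 7.2) and ended near (10.6, 7.7).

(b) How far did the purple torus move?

1.8

The purple torus moved from about (3.0, 5.5) to (2.1, 3.9), a distance of √(0.9² + 1.6²) ≈ 1.8.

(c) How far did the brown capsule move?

1.4

From (3.0, 7.6) to (4.0, 6.6), the brown capsule covered √(1.0² + 1.0²) ≈ 1.4 units.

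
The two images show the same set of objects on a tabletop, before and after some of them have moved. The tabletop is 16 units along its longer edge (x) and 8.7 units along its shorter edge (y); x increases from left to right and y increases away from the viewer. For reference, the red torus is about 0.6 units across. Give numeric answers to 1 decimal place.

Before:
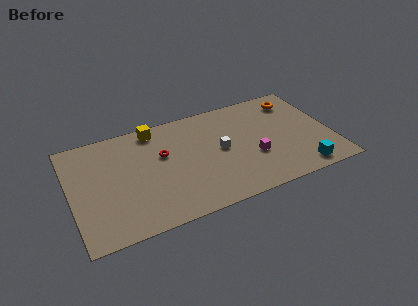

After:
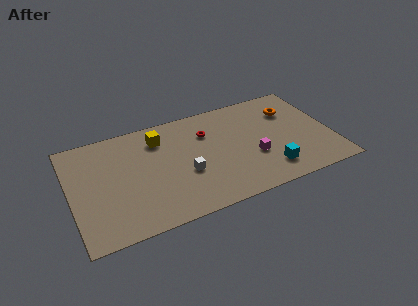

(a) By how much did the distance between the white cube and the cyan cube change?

-0.5

They were about 5.7 units apart before and 5.2 after — 0.5 units closer together.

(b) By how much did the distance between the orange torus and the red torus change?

-3.4

They were about 8.7 units apart before and 5.3 after — 3.4 units closer together.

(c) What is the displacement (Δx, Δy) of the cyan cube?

(-1.9, 0.7)

The cyan cube was at about (13.8, 1.1) and moved to about (11.9, 1.8).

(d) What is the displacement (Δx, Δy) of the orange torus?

(-0.4, -0.8)

From the two frames, the orange torus sits at roughly (14.2, 7.1) before and (13.8, 6.3) after.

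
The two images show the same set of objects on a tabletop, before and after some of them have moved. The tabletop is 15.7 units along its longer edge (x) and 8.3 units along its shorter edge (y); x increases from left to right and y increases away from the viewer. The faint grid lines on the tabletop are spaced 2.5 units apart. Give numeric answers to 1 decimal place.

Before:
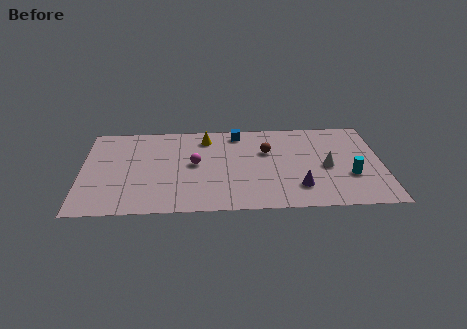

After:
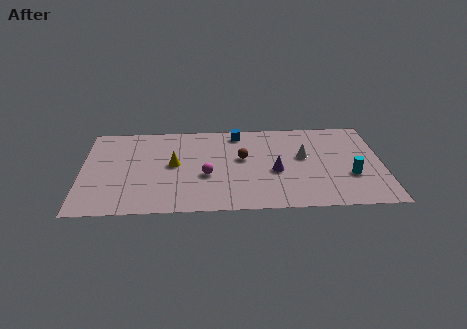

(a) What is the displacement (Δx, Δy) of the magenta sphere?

(0.6, -1.1)

The magenta sphere was at about (5.9, 4.4) and moved to about (6.5, 3.3).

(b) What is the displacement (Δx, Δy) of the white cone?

(-1.2, 1.0)

From the two frames, the white cone sits at roughly (12.8, 3.8) before and (11.6, 4.8) after.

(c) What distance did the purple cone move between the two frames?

1.9

The purple cone was near (11.3, 2.0) before and (10.1, 3.5) after, so it travelled √(1.2² + 1.5²) ≈ 1.9 units.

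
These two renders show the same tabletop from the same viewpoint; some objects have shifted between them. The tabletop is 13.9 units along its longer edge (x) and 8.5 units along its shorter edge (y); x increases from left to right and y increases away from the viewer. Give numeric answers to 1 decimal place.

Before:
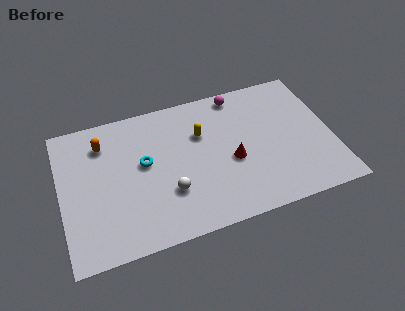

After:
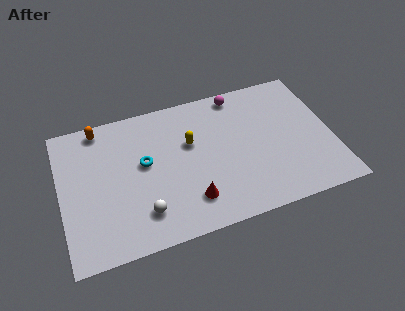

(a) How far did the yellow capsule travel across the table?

0.7

The yellow capsule moved from about (7.3, 5.7) to (6.7, 5.3), a distance of √(0.6² + 0.4²) ≈ 0.7.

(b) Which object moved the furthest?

the red cone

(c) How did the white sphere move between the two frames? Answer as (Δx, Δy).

(-1.4, -0.8)

The white sphere was at about (5.4, 2.7) and moved to about (4.0, 1.9).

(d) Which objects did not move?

the magenta sphere and the cyan torus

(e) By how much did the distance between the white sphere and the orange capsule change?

+1.0

Before: roughly 5.0 units apart; after: 6.0. That's 1.0 units further apart.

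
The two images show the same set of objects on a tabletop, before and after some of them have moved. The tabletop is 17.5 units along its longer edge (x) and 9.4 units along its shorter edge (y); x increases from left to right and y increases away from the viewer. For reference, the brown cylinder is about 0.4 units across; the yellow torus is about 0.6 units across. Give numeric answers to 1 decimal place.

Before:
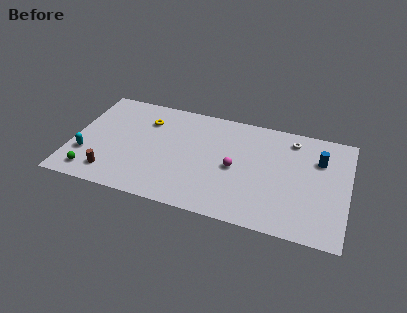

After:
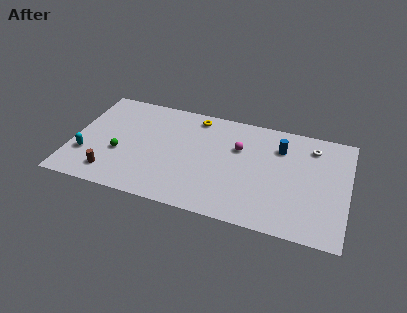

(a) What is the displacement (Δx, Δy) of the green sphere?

(1.6, 2.2)

The green sphere started near (1.5, 1.4) and ended near (3.1, 3.6).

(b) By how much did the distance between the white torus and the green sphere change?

-1.3

Before: roughly 13.9 units apart; after: 12.6. That's 1.3 units closer together.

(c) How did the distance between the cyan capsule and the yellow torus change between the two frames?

+3.1

They were about 5.4 units apart before and 8.5 after — 3.1 units further apart.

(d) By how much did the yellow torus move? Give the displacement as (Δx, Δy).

(3.1, 1.2)

The yellow torus was at about (4.5, 7.0) and moved to about (7.6, 8.2).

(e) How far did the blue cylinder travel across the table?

2.5

The blue cylinder moved from about (15.6, 6.6) to (13.1, 7.0), a distance of √(2.5² + 0.4²) ≈ 2.5.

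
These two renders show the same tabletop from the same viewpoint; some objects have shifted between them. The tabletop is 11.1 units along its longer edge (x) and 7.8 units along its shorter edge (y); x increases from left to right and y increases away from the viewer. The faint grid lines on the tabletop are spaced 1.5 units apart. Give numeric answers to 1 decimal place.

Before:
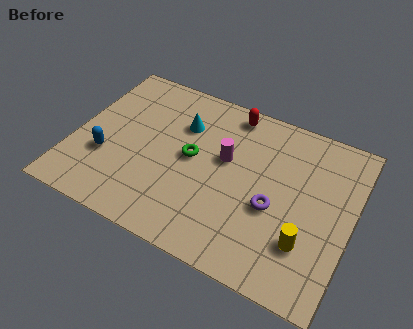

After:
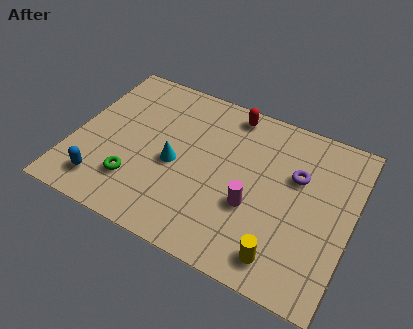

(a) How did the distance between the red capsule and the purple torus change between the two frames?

-0.8

They were about 4.3 units apart before and 3.5 after — 0.8 units closer together.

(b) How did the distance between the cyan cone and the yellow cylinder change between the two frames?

-1.2

They were about 6.3 units apart before and 5.1 after — 1.2 units closer together.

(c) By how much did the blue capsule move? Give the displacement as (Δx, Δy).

(0.1, -1.3)

The blue capsule was at about (1.4, 2.7) and moved to about (1.5, 1.4).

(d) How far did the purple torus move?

1.9

The purple torus moved from about (8.1, 3.2) to (8.8, 5.0), a distance of √(0.7² + 1.8²) ≈ 1.9.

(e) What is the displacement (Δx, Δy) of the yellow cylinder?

(-0.8, -1.0)

The yellow cylinder was at about (9.5, 2.2) and moved to about (8.7, 1.2).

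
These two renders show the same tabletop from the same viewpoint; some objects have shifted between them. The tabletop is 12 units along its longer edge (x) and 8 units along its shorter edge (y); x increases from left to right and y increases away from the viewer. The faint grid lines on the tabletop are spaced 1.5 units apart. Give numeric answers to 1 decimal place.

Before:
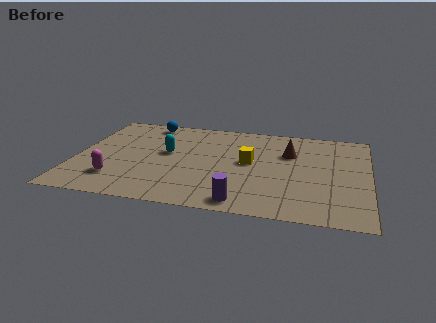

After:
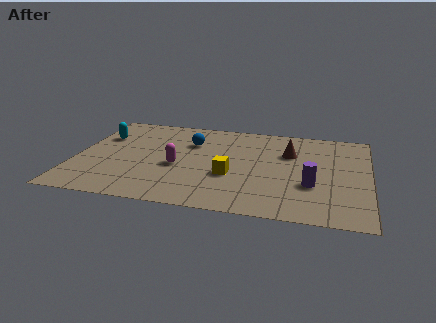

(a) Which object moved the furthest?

the purple cylinder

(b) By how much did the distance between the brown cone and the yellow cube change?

+1.4

Before: roughly 1.9 units apart; after: 3.3. That's 1.4 units further apart.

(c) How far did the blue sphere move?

2.4

The blue sphere moved from about (2.7, 7.1) to (4.6, 5.6), a distance of √(1.9² + 1.5²) ≈ 2.4.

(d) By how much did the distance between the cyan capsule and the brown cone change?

+2.7

They were about 5.1 units apart before and 7.8 after — 2.7 units further apart.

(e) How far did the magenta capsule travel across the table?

2.8

From (1.8, 1.9) to (4.2, 3.4), the magenta capsule covered √(2.4² + 1.5²) ≈ 2.8 units.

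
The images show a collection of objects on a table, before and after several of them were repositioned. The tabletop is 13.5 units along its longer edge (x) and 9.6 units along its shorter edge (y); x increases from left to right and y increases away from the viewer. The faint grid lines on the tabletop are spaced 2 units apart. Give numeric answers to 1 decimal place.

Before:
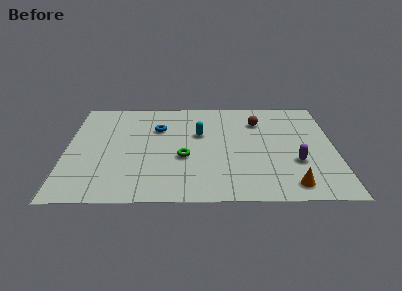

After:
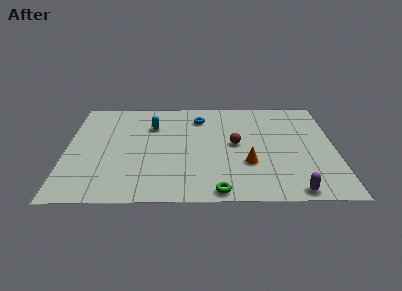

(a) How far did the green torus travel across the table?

3.4

The green torus moved from about (5.9, 3.8) to (7.6, 0.8), a distance of √(1.7² + 3.0²) ≈ 3.4.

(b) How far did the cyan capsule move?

2.5

From (6.7, 6.0) to (4.3, 6.8), the cyan capsule covered √(2.4² + 0.8²) ≈ 2.5 units.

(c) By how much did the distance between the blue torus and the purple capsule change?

+0.6

They were about 7.6 units apart before and 8.2 after — 0.6 units further apart.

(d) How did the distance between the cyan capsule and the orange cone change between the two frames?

-0.5

Before: roughly 6.5 units apart; after: 6.0. That's 0.5 units closer together.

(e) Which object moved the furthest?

the green torus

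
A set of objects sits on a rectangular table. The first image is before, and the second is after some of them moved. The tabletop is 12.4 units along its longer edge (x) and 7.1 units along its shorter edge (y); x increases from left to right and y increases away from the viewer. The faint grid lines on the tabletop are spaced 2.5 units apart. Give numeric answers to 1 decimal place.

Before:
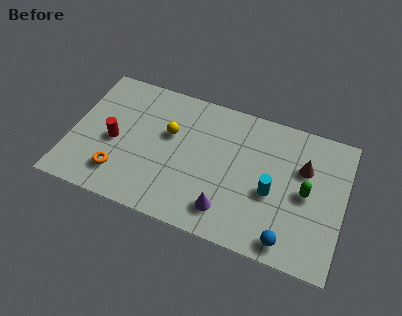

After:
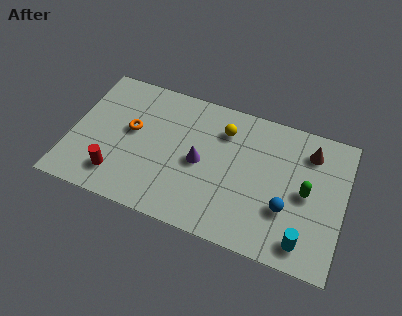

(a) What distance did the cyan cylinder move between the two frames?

2.5

From (9.2, 3.0) to (10.8, 1.1), the cyan cylinder covered √(1.6² + 1.9²) ≈ 2.5 units.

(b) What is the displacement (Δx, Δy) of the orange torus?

(0.3, 2.4)

The orange torus was at about (2.4, 1.6) and moved to about (2.7, 4.0).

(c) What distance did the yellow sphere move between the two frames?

2.6

The yellow sphere was near (4.4, 4.4) before and (6.8, 5.4) after, so it travelled √(2.4² + 1.0²) ≈ 2.6 units.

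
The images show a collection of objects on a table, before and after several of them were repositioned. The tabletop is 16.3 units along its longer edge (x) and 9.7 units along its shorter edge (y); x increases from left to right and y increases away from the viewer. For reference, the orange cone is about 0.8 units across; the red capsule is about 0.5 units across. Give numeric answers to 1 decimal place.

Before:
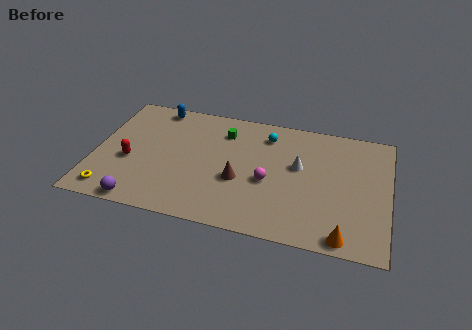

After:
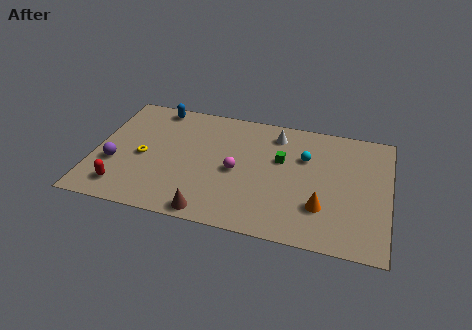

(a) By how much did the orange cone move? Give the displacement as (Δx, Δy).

(-1.3, 1.9)

The orange cone started near (14.0, 0.9) and ended near (12.7, 2.8).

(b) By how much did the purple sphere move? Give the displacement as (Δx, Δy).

(-1.7, 2.7)

The purple sphere started near (2.9, 0.8) and ended near (1.2, 3.5).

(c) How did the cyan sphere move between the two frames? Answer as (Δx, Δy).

(2.2, -1.3)

The cyan sphere was at about (9.4, 7.8) and moved to about (11.6, 6.5).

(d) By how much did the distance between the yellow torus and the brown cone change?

-2.0

They were about 7.3 units apart before and 5.3 after — 2.0 units closer together.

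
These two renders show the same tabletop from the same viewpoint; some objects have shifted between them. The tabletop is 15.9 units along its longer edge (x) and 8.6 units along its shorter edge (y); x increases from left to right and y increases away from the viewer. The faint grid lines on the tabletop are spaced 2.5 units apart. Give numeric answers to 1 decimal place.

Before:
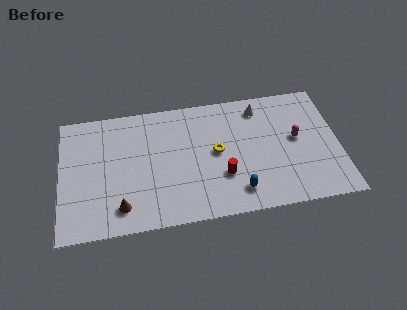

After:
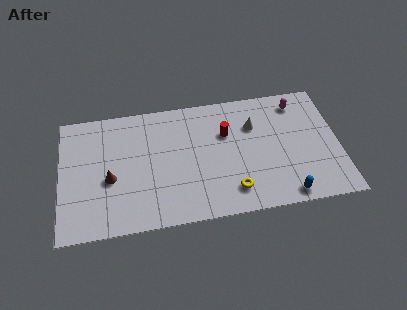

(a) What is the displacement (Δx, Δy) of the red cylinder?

(0.3, 2.9)

The red cylinder was at about (9.2, 2.8) and moved to about (9.5, 5.7).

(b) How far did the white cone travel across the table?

1.3

From (11.5, 7.2) to (11.1, 6.0), the white cone covered √(0.4² + 1.2²) ≈ 1.3 units.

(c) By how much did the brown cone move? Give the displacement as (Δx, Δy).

(-0.6, 2.0)

The brown cone started near (3.4, 1.6) and ended near (2.8, 3.6).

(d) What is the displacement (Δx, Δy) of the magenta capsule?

(0.2, 2.5)

The magenta capsule started near (13.5, 4.7) and ended near (13.7, 7.2).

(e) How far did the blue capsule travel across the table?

2.8

The blue capsule was near (10.0, 1.6) before and (12.7, 0.9) after, so it travelled √(2.7² + 0.7²) ≈ 2.8 units.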